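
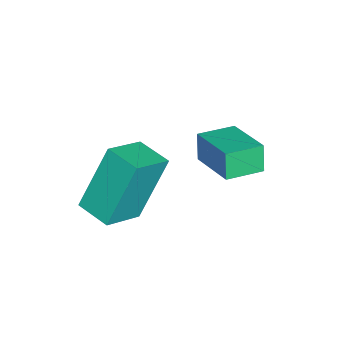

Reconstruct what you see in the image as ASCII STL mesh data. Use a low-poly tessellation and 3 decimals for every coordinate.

solid 
facet normal -0.809 0.415 -0.417
outer loop
vertex -2.906 -2.618 3.18
vertex -2.381 -1.717 3.059
vertex -2.255 -3.251 1.286
endloop
endfacet
facet normal -0.500 -0.858 0.115
outer loop
vertex -1.179 -3.803 1.841
vertex -2.906 -2.618 3.18
vertex -2.255 -3.251 1.286
endloop
endfacet
facet normal -0.808 0.416 -0.417
outer loop
vertex -2.255 -3.251 1.286
vertex -2.381 -1.717 3.059
vertex -1.73 -2.35 1.166
endloop
endfacet
facet normal 0.311 -0.301 -0.902
outer loop
vertex -1.73 -2.35 1.166
vertex -1.179 -3.803 1.841
vertex -2.255 -3.251 1.286
endloop
endfacet
facet normal -0.310 0.302 0.902
outer loop
vertex -2.906 -2.618 3.18
vertex -1.305 -2.269 3.614
vertex -2.381 -1.717 3.059
endloop
endfacet
facet normal -0.500 -0.858 0.115
outer loop
vertex -1.83 -3.17 3.734
vertex -2.906 -2.618 3.18
vertex -1.179 -3.803 1.841
endloop
endfacet
facet normal -0.310 0.301 0.902
outer loop
vertex -1.83 -3.17 3.734
vertex -1.305 -2.269 3.614
vertex -2.906 -2.618 3.18
endloop
endfacet
facet normal 0.500 0.858 -0.115
outer loop
vertex -2.381 -1.717 3.059
vertex -1.305 -2.269 3.614
vertex -1.73 -2.35 1.166
endloop
endfacet
facet normal 0.310 -0.302 -0.902
outer loop
vertex -0.654 -2.902 1.72
vertex -1.179 -3.803 1.841
vertex -1.73 -2.35 1.166
endloop
endfacet
facet normal 0.500 0.859 -0.115
outer loop
vertex -1.73 -2.35 1.166
vertex -1.305 -2.269 3.614
vertex -0.654 -2.902 1.72
endloop
endfacet
facet normal 0.809 -0.415 0.417
outer loop
vertex -0.654 -2.902 1.72
vertex -1.83 -3.17 3.734
vertex -1.179 -3.803 1.841
endloop
endfacet
facet normal 0.808 -0.416 0.417
outer loop
vertex -1.305 -2.269 3.614
vertex -1.83 -3.17 3.734
vertex -0.654 -2.902 1.72
endloop
endfacet
facet normal -0.714 -0.651 -0.257
outer loop
vertex -4.178 -1.404 2.627
vertex -4.911 -0.552 2.506
vertex -3.944 -1.323 1.773
endloop
endfacet
facet normal 0.648 -0.754 0.106
outer loop
vertex -2.829 -0.308 2.174
vertex -4.178 -1.404 2.627
vertex -3.944 -1.323 1.773
endloop
endfacet
facet normal -0.714 -0.651 -0.257
outer loop
vertex -3.944 -1.323 1.773
vertex -4.911 -0.552 2.506
vertex -4.676 -0.472 1.652
endloop
endfacet
facet normal 0.263 0.090 -0.960
outer loop
vertex -4.676 -0.472 1.652
vertex -2.829 -0.308 2.174
vertex -3.944 -1.323 1.773
endloop
endfacet
facet normal -0.263 -0.090 0.960
outer loop
vertex -4.178 -1.404 2.627
vertex -3.796 0.463 2.907
vertex -4.911 -0.552 2.506
endloop
endfacet
facet normal 0.648 -0.754 0.108
outer loop
vertex -3.064 -0.388 3.028
vertex -4.178 -1.404 2.627
vertex -2.829 -0.308 2.174
endloop
endfacet
facet normal -0.264 -0.090 0.960
outer loop
vertex -3.064 -0.388 3.028
vertex -3.796 0.463 2.907
vertex -4.178 -1.404 2.627
endloop
endfacet
facet normal -0.648 0.754 -0.108
outer loop
vertex -4.911 -0.552 2.506
vertex -3.796 0.463 2.907
vertex -4.676 -0.472 1.652
endloop
endfacet
facet normal 0.263 0.090 -0.960
outer loop
vertex -3.562 0.544 2.053
vertex -2.829 -0.308 2.174
vertex -4.676 -0.472 1.652
endloop
endfacet
facet normal -0.649 0.753 -0.106
outer loop
vertex -4.676 -0.472 1.652
vertex -3.796 0.463 2.907
vertex -3.562 0.544 2.053
endloop
endfacet
facet normal 0.714 0.651 0.257
outer loop
vertex -3.562 0.544 2.053
vertex -3.064 -0.388 3.028
vertex -2.829 -0.308 2.174
endloop
endfacet
facet normal 0.714 0.651 0.257
outer loop
vertex -3.796 0.463 2.907
vertex -3.064 -0.388 3.028
vertex -3.562 0.544 2.053
endloop
endfacet

endsolid


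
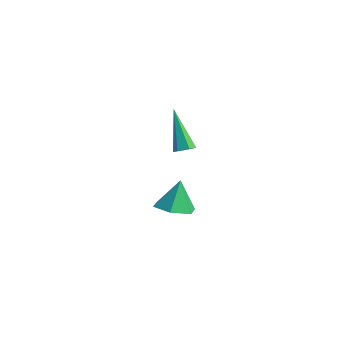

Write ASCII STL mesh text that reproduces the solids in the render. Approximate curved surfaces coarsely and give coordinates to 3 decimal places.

solid 
facet normal 0.564 -0.359 -0.744
outer loop
vertex 4.141 2.767 1.172
vertex 3.777 2.446 1.051
vertex 3.79 2.9 0.842
endloop
endfacet
facet normal 0.314 0.948 0.048
outer loop
vertex 4.141 2.767 1.172
vertex 3.79 2.9 0.842
vertex 2.563 3.214 2.649
endloop
endfacet
facet normal 0.566 -0.358 -0.742
outer loop
vertex 3.79 2.9 0.842
vertex 3.777 2.446 1.051
vertex 3.427 2.579 0.72
endloop
endfacet
facet normal -0.494 0.735 -0.464
outer loop
vertex 3.79 2.9 0.842
vertex 3.427 2.579 0.72
vertex 2.563 3.214 2.649
endloop
endfacet
facet normal 0.566 -0.358 -0.742
outer loop
vertex 3.427 2.579 0.72
vertex 3.777 2.446 1.051
vertex 3.414 2.125 0.929
endloop
endfacet
facet normal -0.920 -0.142 -0.365
outer loop
vertex 3.427 2.579 0.72
vertex 3.414 2.125 0.929
vertex 2.563 3.214 2.649
endloop
endfacet
facet normal 0.565 -0.356 -0.744
outer loop
vertex 3.414 2.125 0.929
vertex 3.777 2.446 1.051
vertex 3.765 1.992 1.259
endloop
endfacet
facet normal -0.537 -0.807 0.246
outer loop
vertex 3.414 2.125 0.929
vertex 3.765 1.992 1.259
vertex 2.563 3.214 2.649
endloop
endfacet
facet normal 0.565 -0.356 -0.744
outer loop
vertex 3.765 1.992 1.259
vertex 3.777 2.446 1.051
vertex 4.128 2.313 1.381
endloop
endfacet
facet normal 0.271 -0.594 0.757
outer loop
vertex 3.765 1.992 1.259
vertex 4.128 2.313 1.381
vertex 2.563 3.214 2.649
endloop
endfacet
facet normal 0.564 -0.359 -0.744
outer loop
vertex 4.128 2.313 1.381
vertex 3.777 2.446 1.051
vertex 4.141 2.767 1.172
endloop
endfacet
facet normal 0.697 0.283 0.659
outer loop
vertex 4.128 2.313 1.381
vertex 4.141 2.767 1.172
vertex 2.563 3.214 2.649
endloop
endfacet
facet normal 0.113 -0.436 -0.893
outer loop
vertex 3.478 3.299 -4.039
vertex 2.488 3.324 -4.177
vertex 3.054 4.091 -4.48
endloop
endfacet
facet normal 0.727 0.587 0.355
outer loop
vertex 3.478 3.299 -4.039
vertex 3.054 4.091 -4.48
vertex 2.312 3.996 -2.803
endloop
endfacet
facet normal 0.113 -0.436 -0.893
outer loop
vertex 3.054 4.091 -4.48
vertex 2.488 3.324 -4.177
vertex 2.064 4.116 -4.618
endloop
endfacet
facet normal 0.016 0.998 0.064
outer loop
vertex 3.054 4.091 -4.48
vertex 2.064 4.116 -4.618
vertex 2.312 3.996 -2.803
endloop
endfacet
facet normal 0.114 -0.436 -0.893
outer loop
vertex 2.064 4.116 -4.618
vertex 2.488 3.324 -4.177
vertex 1.498 3.349 -4.316
endloop
endfacet
facet normal -0.768 0.624 0.146
outer loop
vertex 2.064 4.116 -4.618
vertex 1.498 3.349 -4.316
vertex 2.312 3.996 -2.803
endloop
endfacet
facet normal 0.114 -0.436 -0.892
outer loop
vertex 1.498 3.349 -4.316
vertex 2.488 3.324 -4.177
vertex 1.921 2.558 -3.875
endloop
endfacet
facet normal -0.839 -0.159 0.520
outer loop
vertex 1.498 3.349 -4.316
vertex 1.921 2.558 -3.875
vertex 2.312 3.996 -2.803
endloop
endfacet
facet normal 0.113 -0.436 -0.893
outer loop
vertex 1.921 2.558 -3.875
vertex 2.488 3.324 -4.177
vertex 2.911 2.533 -3.737
endloop
endfacet
facet normal -0.128 -0.570 0.811
outer loop
vertex 1.921 2.558 -3.875
vertex 2.911 2.533 -3.737
vertex 2.312 3.996 -2.803
endloop
endfacet
facet normal 0.113 -0.436 -0.893
outer loop
vertex 2.911 2.533 -3.737
vertex 2.488 3.324 -4.177
vertex 3.478 3.299 -4.039
endloop
endfacet
facet normal 0.655 -0.197 0.729
outer loop
vertex 2.911 2.533 -3.737
vertex 3.478 3.299 -4.039
vertex 2.312 3.996 -2.803
endloop
endfacet

endsolid


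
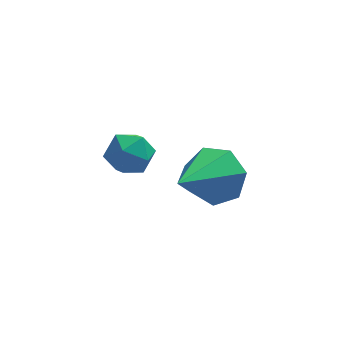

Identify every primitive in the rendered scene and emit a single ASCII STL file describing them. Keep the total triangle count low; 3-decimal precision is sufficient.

solid 
facet normal 0.553 0.665 -0.501
outer loop
vertex 1.042 1.886 -2.987
vertex 0.597 1.635 -3.811
vertex 0.347 2.323 -3.174
endloop
endfacet
facet normal -0.107 0.242 0.964
outer loop
vertex 1.042 1.886 -2.987
vertex 0.347 2.323 -3.174
vertex -0.577 0.225 -2.749
endloop
endfacet
facet normal 0.553 0.665 -0.501
outer loop
vertex 0.347 2.323 -3.174
vertex 0.597 1.635 -3.811
vertex -0.16 2.242 -3.841
endloop
endfacet
facet normal -0.743 0.431 0.512
outer loop
vertex 0.347 2.323 -3.174
vertex -0.16 2.242 -3.841
vertex -0.577 0.225 -2.749
endloop
endfacet
facet normal 0.553 0.665 -0.501
outer loop
vertex -0.16 2.242 -3.841
vertex 0.597 1.635 -3.811
vertex -0.097 1.704 -4.486
endloop
endfacet
facet normal -0.978 0.104 -0.182
outer loop
vertex -0.16 2.242 -3.841
vertex -0.097 1.704 -4.486
vertex -0.577 0.225 -2.749
endloop
endfacet
facet normal 0.554 0.665 -0.501
outer loop
vertex -0.097 1.704 -4.486
vertex 0.597 1.635 -3.811
vertex 0.488 1.114 -4.622
endloop
endfacet
facet normal -0.635 -0.493 -0.595
outer loop
vertex -0.097 1.704 -4.486
vertex 0.488 1.114 -4.622
vertex -0.577 0.225 -2.749
endloop
endfacet
facet normal 0.553 0.665 -0.502
outer loop
vertex 0.488 1.114 -4.622
vertex 0.597 1.635 -3.811
vertex 1.155 0.917 -4.148
endloop
endfacet
facet normal 0.027 -0.909 -0.416
outer loop
vertex 0.488 1.114 -4.622
vertex 1.155 0.917 -4.148
vertex -0.577 0.225 -2.749
endloop
endfacet
facet normal 0.554 0.665 -0.501
outer loop
vertex 1.155 0.917 -4.148
vertex 0.597 1.635 -3.811
vertex 1.401 1.26 -3.42
endloop
endfacet
facet normal 0.510 -0.832 0.220
outer loop
vertex 1.155 0.917 -4.148
vertex 1.401 1.26 -3.42
vertex -0.577 0.225 -2.749
endloop
endfacet
facet normal 0.554 0.665 -0.502
outer loop
vertex 1.401 1.26 -3.42
vertex 0.597 1.635 -3.811
vertex 1.042 1.886 -2.987
endloop
endfacet
facet normal 0.450 -0.319 0.834
outer loop
vertex 1.401 1.26 -3.42
vertex 1.042 1.886 -2.987
vertex -0.577 0.225 -2.749
endloop
endfacet
facet normal 0.152 0.579 0.801
outer loop
vertex -1.64 0.216 -0.63
vertex -2.183 -0.119 -0.285
vertex -1.506 -0.374 -0.229
endloop
endfacet
facet normal 0.760 0.474 0.444
outer loop
vertex -1.64 0.216 -0.63
vertex -1.506 -0.374 -0.229
vertex -1.182 -0.292 -0.872
endloop
endfacet
facet normal 0.668 0.709 -0.225
outer loop
vertex -1.64 0.216 -0.63
vertex -1.182 -0.292 -0.872
vertex -1.659 0.013 -1.326
endloop
endfacet
facet normal 0.002 0.960 -0.280
outer loop
vertex -1.64 0.216 -0.63
vertex -1.659 0.013 -1.326
vertex -2.277 0.12 -0.963
endloop
endfacet
facet normal -0.318 0.880 0.354
outer loop
vertex -1.64 0.216 -0.63
vertex -2.277 0.12 -0.963
vertex -2.183 -0.119 -0.285
endloop
endfacet
facet normal 0.881 -0.230 0.414
outer loop
vertex -1.182 -0.292 -0.872
vertex -1.506 -0.374 -0.229
vertex -1.443 -0.94 -0.677
endloop
endfacet
facet normal -0.104 -0.058 0.993
outer loop
vertex -1.506 -0.374 -0.229
vertex -2.183 -0.119 -0.285
vertex -2.061 -0.833 -0.314
endloop
endfacet
facet normal -0.862 0.429 0.271
outer loop
vertex -2.183 -0.119 -0.285
vertex -2.277 0.12 -0.963
vertex -2.538 -0.528 -0.768
endloop
endfacet
facet normal -0.346 0.558 -0.754
outer loop
vertex -2.277 0.12 -0.963
vertex -1.659 0.013 -1.326
vertex -2.214 -0.446 -1.411
endloop
endfacet
facet normal 0.731 0.152 -0.666
outer loop
vertex -1.659 0.013 -1.326
vertex -1.182 -0.292 -0.872
vertex -1.537 -0.701 -1.355
endloop
endfacet
facet normal -0.002 -0.960 0.280
outer loop
vertex -2.08 -1.036 -1.01
vertex -1.443 -0.94 -0.677
vertex -2.061 -0.833 -0.314
endloop
endfacet
facet normal -0.668 -0.709 0.225
outer loop
vertex -2.08 -1.036 -1.01
vertex -2.061 -0.833 -0.314
vertex -2.538 -0.528 -0.768
endloop
endfacet
facet normal -0.760 -0.474 -0.444
outer loop
vertex -2.08 -1.036 -1.01
vertex -2.538 -0.528 -0.768
vertex -2.214 -0.446 -1.411
endloop
endfacet
facet normal -0.152 -0.579 -0.801
outer loop
vertex -2.08 -1.036 -1.01
vertex -2.214 -0.446 -1.411
vertex -1.537 -0.701 -1.355
endloop
endfacet
facet normal 0.318 -0.880 -0.354
outer loop
vertex -2.08 -1.036 -1.01
vertex -1.537 -0.701 -1.355
vertex -1.443 -0.94 -0.677
endloop
endfacet
facet normal 0.346 -0.558 0.754
outer loop
vertex -2.061 -0.833 -0.314
vertex -1.443 -0.94 -0.677
vertex -1.506 -0.374 -0.229
endloop
endfacet
facet normal -0.731 -0.152 0.666
outer loop
vertex -2.538 -0.528 -0.768
vertex -2.061 -0.833 -0.314
vertex -2.183 -0.119 -0.285
endloop
endfacet
facet normal -0.881 0.230 -0.414
outer loop
vertex -2.214 -0.446 -1.411
vertex -2.538 -0.528 -0.768
vertex -2.277 0.12 -0.963
endloop
endfacet
facet normal 0.104 0.058 -0.993
outer loop
vertex -1.537 -0.701 -1.355
vertex -2.214 -0.446 -1.411
vertex -1.659 0.013 -1.326
endloop
endfacet
facet normal 0.862 -0.429 -0.271
outer loop
vertex -1.443 -0.94 -0.677
vertex -1.537 -0.701 -1.355
vertex -1.182 -0.292 -0.872
endloop
endfacet

endsolid


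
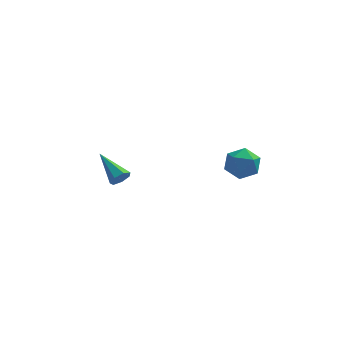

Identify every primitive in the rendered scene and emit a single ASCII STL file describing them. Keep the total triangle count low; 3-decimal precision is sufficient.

solid 
facet normal 0.580 -0.671 -0.462
outer loop
vertex -1.694 3.094 -2.286
vertex -2.152 2.926 -2.617
vertex -1.754 3.346 -2.727
endloop
endfacet
facet normal 0.619 0.715 0.324
outer loop
vertex -1.694 3.094 -2.286
vertex -1.754 3.346 -2.727
vertex -3.248 4.194 -1.743
endloop
endfacet
facet normal 0.580 -0.671 -0.462
outer loop
vertex -1.754 3.346 -2.727
vertex -2.152 2.926 -2.617
vertex -2.114 3.282 -3.086
endloop
endfacet
facet normal 0.240 0.885 -0.398
outer loop
vertex -1.754 3.346 -2.727
vertex -2.114 3.282 -3.086
vertex -3.248 4.194 -1.743
endloop
endfacet
facet normal 0.579 -0.671 -0.463
outer loop
vertex -2.114 3.282 -3.086
vertex -2.152 2.926 -2.617
vertex -2.503 2.949 -3.09
endloop
endfacet
facet normal -0.441 0.524 -0.728
outer loop
vertex -2.114 3.282 -3.086
vertex -2.503 2.949 -3.09
vertex -3.248 4.194 -1.743
endloop
endfacet
facet normal 0.579 -0.671 -0.463
outer loop
vertex -2.503 2.949 -3.09
vertex -2.152 2.926 -2.617
vertex -2.628 2.599 -2.739
endloop
endfacet
facet normal -0.905 -0.093 -0.415
outer loop
vertex -2.503 2.949 -3.09
vertex -2.628 2.599 -2.739
vertex -3.248 4.194 -1.743
endloop
endfacet
facet normal 0.580 -0.672 -0.461
outer loop
vertex -2.628 2.599 -2.739
vertex -2.152 2.926 -2.617
vertex -2.395 2.495 -2.295
endloop
endfacet
facet normal -0.807 -0.505 0.306
outer loop
vertex -2.628 2.599 -2.739
vertex -2.395 2.495 -2.295
vertex -3.248 4.194 -1.743
endloop
endfacet
facet normal 0.579 -0.672 -0.462
outer loop
vertex -2.395 2.495 -2.295
vertex -2.152 2.926 -2.617
vertex -1.979 2.715 -2.093
endloop
endfacet
facet normal -0.221 -0.400 0.890
outer loop
vertex -2.395 2.495 -2.295
vertex -1.979 2.715 -2.093
vertex -3.248 4.194 -1.743
endloop
endfacet
facet normal 0.580 -0.671 -0.462
outer loop
vertex -1.979 2.715 -2.093
vertex -2.152 2.926 -2.617
vertex -1.694 3.094 -2.286
endloop
endfacet
facet normal 0.416 0.144 0.898
outer loop
vertex -1.979 2.715 -2.093
vertex -1.694 3.094 -2.286
vertex -3.248 4.194 -1.743
endloop
endfacet
facet normal -0.244 0.788 0.565
outer loop
vertex 3.725 -0.844 1.834
vertex 2.98 -1.285 2.127
vertex 3.769 -1.367 2.582
endloop
endfacet
facet normal 0.463 0.739 0.489
outer loop
vertex 3.725 -0.844 1.834
vertex 3.769 -1.367 2.582
vertex 4.448 -1.387 1.969
endloop
endfacet
facet normal 0.612 0.763 -0.209
outer loop
vertex 3.725 -0.844 1.834
vertex 4.448 -1.387 1.969
vertex 4.078 -1.318 1.136
endloop
endfacet
facet normal -0.003 0.827 -0.563
outer loop
vertex 3.725 -0.844 1.834
vertex 4.078 -1.318 1.136
vertex 3.171 -1.255 1.233
endloop
endfacet
facet normal -0.532 0.842 -0.085
outer loop
vertex 3.725 -0.844 1.834
vertex 3.171 -1.255 1.233
vertex 2.98 -1.285 2.127
endloop
endfacet
facet normal 0.668 0.101 0.737
outer loop
vertex 4.448 -1.387 1.969
vertex 3.769 -1.367 2.582
vertex 4.149 -2.165 2.347
endloop
endfacet
facet normal -0.477 0.181 0.860
outer loop
vertex 3.769 -1.367 2.582
vertex 2.98 -1.285 2.127
vertex 3.242 -2.102 2.444
endloop
endfacet
facet normal -0.944 0.269 -0.193
outer loop
vertex 2.98 -1.285 2.127
vertex 3.171 -1.255 1.233
vertex 2.872 -2.033 1.611
endloop
endfacet
facet normal -0.086 0.243 -0.966
outer loop
vertex 3.171 -1.255 1.233
vertex 4.078 -1.318 1.136
vertex 3.551 -2.053 0.998
endloop
endfacet
facet normal 0.909 0.139 -0.392
outer loop
vertex 4.078 -1.318 1.136
vertex 4.448 -1.387 1.969
vertex 4.34 -2.135 1.453
endloop
endfacet
facet normal 0.003 -0.827 0.563
outer loop
vertex 3.595 -2.576 1.746
vertex 4.149 -2.165 2.347
vertex 3.242 -2.102 2.444
endloop
endfacet
facet normal -0.612 -0.763 0.209
outer loop
vertex 3.595 -2.576 1.746
vertex 3.242 -2.102 2.444
vertex 2.872 -2.033 1.611
endloop
endfacet
facet normal -0.463 -0.739 -0.489
outer loop
vertex 3.595 -2.576 1.746
vertex 2.872 -2.033 1.611
vertex 3.551 -2.053 0.998
endloop
endfacet
facet normal 0.244 -0.788 -0.565
outer loop
vertex 3.595 -2.576 1.746
vertex 3.551 -2.053 0.998
vertex 4.34 -2.135 1.453
endloop
endfacet
facet normal 0.532 -0.842 0.085
outer loop
vertex 3.595 -2.576 1.746
vertex 4.34 -2.135 1.453
vertex 4.149 -2.165 2.347
endloop
endfacet
facet normal 0.086 -0.243 0.966
outer loop
vertex 3.242 -2.102 2.444
vertex 4.149 -2.165 2.347
vertex 3.769 -1.367 2.582
endloop
endfacet
facet normal -0.909 -0.139 0.392
outer loop
vertex 2.872 -2.033 1.611
vertex 3.242 -2.102 2.444
vertex 2.98 -1.285 2.127
endloop
endfacet
facet normal -0.668 -0.101 -0.737
outer loop
vertex 3.551 -2.053 0.998
vertex 2.872 -2.033 1.611
vertex 3.171 -1.255 1.233
endloop
endfacet
facet normal 0.477 -0.181 -0.860
outer loop
vertex 4.34 -2.135 1.453
vertex 3.551 -2.053 0.998
vertex 4.078 -1.318 1.136
endloop
endfacet
facet normal 0.944 -0.269 0.193
outer loop
vertex 4.149 -2.165 2.347
vertex 4.34 -2.135 1.453
vertex 4.448 -1.387 1.969
endloop
endfacet

endsolid


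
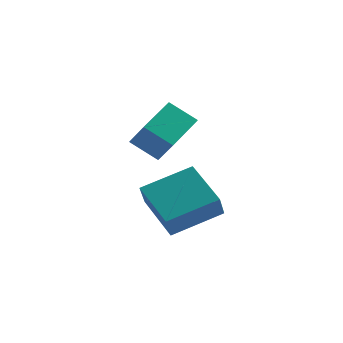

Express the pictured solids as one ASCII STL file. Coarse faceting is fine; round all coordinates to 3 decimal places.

solid 
facet normal -0.731 0.407 0.548
outer loop
vertex 2.584 0.383 0.622
vertex 3.6 1.622 1.056
vertex 2.203 1.046 -0.379
endloop
endfacet
facet normal -0.612 -0.747 -0.262
outer loop
vertex 3.08 0.558 -1.036
vertex 2.584 0.383 0.622
vertex 2.203 1.046 -0.379
endloop
endfacet
facet normal -0.731 0.407 0.548
outer loop
vertex 2.203 1.046 -0.379
vertex 3.6 1.622 1.056
vertex 3.219 2.285 0.055
endloop
endfacet
facet normal -0.302 0.526 -0.795
outer loop
vertex 3.219 2.285 0.055
vertex 3.08 0.558 -1.036
vertex 2.203 1.046 -0.379
endloop
endfacet
facet normal 0.302 -0.526 0.795
outer loop
vertex 2.584 0.383 0.622
vertex 4.477 1.134 0.399
vertex 3.6 1.622 1.056
endloop
endfacet
facet normal -0.612 -0.747 -0.262
outer loop
vertex 3.461 -0.105 -0.035
vertex 2.584 0.383 0.622
vertex 3.08 0.558 -1.036
endloop
endfacet
facet normal 0.302 -0.526 0.795
outer loop
vertex 3.461 -0.105 -0.035
vertex 4.477 1.134 0.399
vertex 2.584 0.383 0.622
endloop
endfacet
facet normal 0.612 0.747 0.262
outer loop
vertex 3.6 1.622 1.056
vertex 4.477 1.134 0.399
vertex 3.219 2.285 0.055
endloop
endfacet
facet normal -0.302 0.526 -0.795
outer loop
vertex 4.096 1.797 -0.602
vertex 3.08 0.558 -1.036
vertex 3.219 2.285 0.055
endloop
endfacet
facet normal 0.612 0.747 0.262
outer loop
vertex 3.219 2.285 0.055
vertex 4.477 1.134 0.399
vertex 4.096 1.797 -0.602
endloop
endfacet
facet normal 0.731 -0.407 -0.548
outer loop
vertex 4.096 1.797 -0.602
vertex 3.461 -0.105 -0.035
vertex 3.08 0.558 -1.036
endloop
endfacet
facet normal 0.731 -0.407 -0.548
outer loop
vertex 4.477 1.134 0.399
vertex 3.461 -0.105 -0.035
vertex 4.096 1.797 -0.602
endloop
endfacet
facet normal -0.924 -0.208 -0.322
outer loop
vertex 3.206 -0.234 -3.521
vertex 2.587 1.493 -2.86
vertex 3.436 0.21 -4.467
endloop
endfacet
facet normal 0.317 -0.886 -0.339
outer loop
vertex 5.293 0.627 -3.82
vertex 3.206 -0.234 -3.521
vertex 3.436 0.21 -4.467
endloop
endfacet
facet normal -0.924 -0.207 -0.323
outer loop
vertex 3.436 0.21 -4.467
vertex 2.587 1.493 -2.86
vertex 2.818 1.937 -3.806
endloop
endfacet
facet normal 0.215 0.415 -0.884
outer loop
vertex 2.818 1.937 -3.806
vertex 5.293 0.627 -3.82
vertex 3.436 0.21 -4.467
endloop
endfacet
facet normal -0.215 -0.415 0.884
outer loop
vertex 3.206 -0.234 -3.521
vertex 4.444 1.91 -2.213
vertex 2.587 1.493 -2.86
endloop
endfacet
facet normal 0.317 -0.886 -0.338
outer loop
vertex 5.062 0.183 -2.874
vertex 3.206 -0.234 -3.521
vertex 5.293 0.627 -3.82
endloop
endfacet
facet normal -0.215 -0.415 0.884
outer loop
vertex 5.062 0.183 -2.874
vertex 4.444 1.91 -2.213
vertex 3.206 -0.234 -3.521
endloop
endfacet
facet normal -0.317 0.886 0.338
outer loop
vertex 2.587 1.493 -2.86
vertex 4.444 1.91 -2.213
vertex 2.818 1.937 -3.806
endloop
endfacet
facet normal 0.215 0.415 -0.884
outer loop
vertex 4.674 2.354 -3.159
vertex 5.293 0.627 -3.82
vertex 2.818 1.937 -3.806
endloop
endfacet
facet normal -0.317 0.886 0.339
outer loop
vertex 2.818 1.937 -3.806
vertex 4.444 1.91 -2.213
vertex 4.674 2.354 -3.159
endloop
endfacet
facet normal 0.923 0.207 0.323
outer loop
vertex 4.674 2.354 -3.159
vertex 5.062 0.183 -2.874
vertex 5.293 0.627 -3.82
endloop
endfacet
facet normal 0.924 0.207 0.322
outer loop
vertex 4.444 1.91 -2.213
vertex 5.062 0.183 -2.874
vertex 4.674 2.354 -3.159
endloop
endfacet

endsolid


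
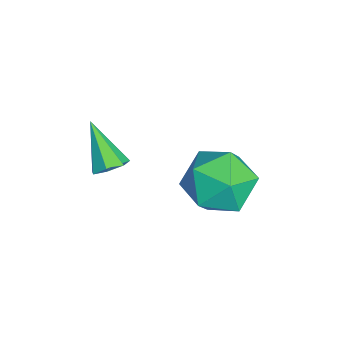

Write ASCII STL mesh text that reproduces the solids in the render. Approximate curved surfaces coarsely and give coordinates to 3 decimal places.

solid 
facet normal 0.262 0.621 0.738
outer loop
vertex 2.356 0.404 -3.131
vertex 1.925 -0.346 -2.347
vertex 3.042 -0.425 -2.677
endloop
endfacet
facet normal 0.706 0.684 0.184
outer loop
vertex 2.356 0.404 -3.131
vertex 3.042 -0.425 -2.677
vertex 3.1 -0.179 -3.816
endloop
endfacet
facet normal 0.319 0.864 -0.389
outer loop
vertex 2.356 0.404 -3.131
vertex 3.1 -0.179 -3.816
vertex 2.019 0.052 -4.191
endloop
endfacet
facet normal -0.364 0.912 -0.187
outer loop
vertex 2.356 0.404 -3.131
vertex 2.019 0.052 -4.191
vertex 1.293 -0.051 -3.283
endloop
endfacet
facet normal -0.399 0.762 0.510
outer loop
vertex 2.356 0.404 -3.131
vertex 1.293 -0.051 -3.283
vertex 1.925 -0.346 -2.347
endloop
endfacet
facet normal 0.997 0.044 0.060
outer loop
vertex 3.1 -0.179 -3.816
vertex 3.042 -0.425 -2.677
vertex 3.127 -1.289 -3.457
endloop
endfacet
facet normal 0.279 -0.058 0.959
outer loop
vertex 3.042 -0.425 -2.677
vertex 1.925 -0.346 -2.347
vertex 2.401 -1.392 -2.549
endloop
endfacet
facet normal -0.791 0.171 0.588
outer loop
vertex 1.925 -0.346 -2.347
vertex 1.293 -0.051 -3.283
vertex 1.32 -1.161 -2.924
endloop
endfacet
facet normal -0.733 0.415 -0.539
outer loop
vertex 1.293 -0.051 -3.283
vertex 2.019 0.052 -4.191
vertex 1.378 -0.915 -4.063
endloop
endfacet
facet normal 0.372 0.336 -0.865
outer loop
vertex 2.019 0.052 -4.191
vertex 3.1 -0.179 -3.816
vertex 2.495 -0.994 -4.393
endloop
endfacet
facet normal 0.364 -0.912 0.187
outer loop
vertex 2.064 -1.744 -3.609
vertex 3.127 -1.289 -3.457
vertex 2.401 -1.392 -2.549
endloop
endfacet
facet normal -0.319 -0.864 0.389
outer loop
vertex 2.064 -1.744 -3.609
vertex 2.401 -1.392 -2.549
vertex 1.32 -1.161 -2.924
endloop
endfacet
facet normal -0.706 -0.684 -0.184
outer loop
vertex 2.064 -1.744 -3.609
vertex 1.32 -1.161 -2.924
vertex 1.378 -0.915 -4.063
endloop
endfacet
facet normal -0.262 -0.621 -0.738
outer loop
vertex 2.064 -1.744 -3.609
vertex 1.378 -0.915 -4.063
vertex 2.495 -0.994 -4.393
endloop
endfacet
facet normal 0.399 -0.762 -0.510
outer loop
vertex 2.064 -1.744 -3.609
vertex 2.495 -0.994 -4.393
vertex 3.127 -1.289 -3.457
endloop
endfacet
facet normal 0.733 -0.415 0.539
outer loop
vertex 2.401 -1.392 -2.549
vertex 3.127 -1.289 -3.457
vertex 3.042 -0.425 -2.677
endloop
endfacet
facet normal -0.372 -0.336 0.865
outer loop
vertex 1.32 -1.161 -2.924
vertex 2.401 -1.392 -2.549
vertex 1.925 -0.346 -2.347
endloop
endfacet
facet normal -0.997 -0.044 -0.060
outer loop
vertex 1.378 -0.915 -4.063
vertex 1.32 -1.161 -2.924
vertex 1.293 -0.051 -3.283
endloop
endfacet
facet normal -0.279 0.058 -0.959
outer loop
vertex 2.495 -0.994 -4.393
vertex 1.378 -0.915 -4.063
vertex 2.019 0.052 -4.191
endloop
endfacet
facet normal 0.791 -0.171 -0.588
outer loop
vertex 3.127 -1.289 -3.457
vertex 2.495 -0.994 -4.393
vertex 3.1 -0.179 -3.816
endloop
endfacet
facet normal 0.581 0.321 -0.748
outer loop
vertex 3.471 -3.691 -1.323
vertex 3.024 -3.605 -1.633
vertex 3.275 -3.257 -1.289
endloop
endfacet
facet normal 0.490 0.154 0.858
outer loop
vertex 3.471 -3.691 -1.323
vertex 3.275 -3.257 -1.289
vertex 2.136 -4.095 -0.487
endloop
endfacet
facet normal 0.580 0.321 -0.748
outer loop
vertex 3.275 -3.257 -1.289
vertex 3.024 -3.605 -1.633
vertex 2.891 -3.085 -1.513
endloop
endfacet
facet normal -0.065 0.735 0.675
outer loop
vertex 3.275 -3.257 -1.289
vertex 2.891 -3.085 -1.513
vertex 2.136 -4.095 -0.487
endloop
endfacet
facet normal 0.580 0.321 -0.749
outer loop
vertex 2.891 -3.085 -1.513
vertex 3.024 -3.605 -1.633
vertex 2.607 -3.304 -1.827
endloop
endfacet
facet normal -0.707 0.689 0.158
outer loop
vertex 2.891 -3.085 -1.513
vertex 2.607 -3.304 -1.827
vertex 2.136 -4.095 -0.487
endloop
endfacet
facet normal 0.580 0.321 -0.749
outer loop
vertex 2.607 -3.304 -1.827
vertex 3.024 -3.605 -1.633
vertex 2.637 -3.75 -1.995
endloop
endfacet
facet normal -0.951 0.051 -0.304
outer loop
vertex 2.607 -3.304 -1.827
vertex 2.637 -3.75 -1.995
vertex 2.136 -4.095 -0.487
endloop
endfacet
facet normal 0.580 0.320 -0.749
outer loop
vertex 2.637 -3.75 -1.995
vertex 3.024 -3.605 -1.633
vertex 2.958 -4.086 -1.89
endloop
endfacet
facet normal -0.614 -0.700 -0.364
outer loop
vertex 2.637 -3.75 -1.995
vertex 2.958 -4.086 -1.89
vertex 2.136 -4.095 -0.487
endloop
endfacet
facet normal 0.581 0.320 -0.748
outer loop
vertex 2.958 -4.086 -1.89
vertex 3.024 -3.605 -1.633
vertex 3.329 -4.06 -1.591
endloop
endfacet
facet normal 0.051 -0.998 0.023
outer loop
vertex 2.958 -4.086 -1.89
vertex 3.329 -4.06 -1.591
vertex 2.136 -4.095 -0.487
endloop
endfacet
facet normal 0.581 0.320 -0.749
outer loop
vertex 3.329 -4.06 -1.591
vertex 3.024 -3.605 -1.633
vertex 3.471 -3.691 -1.323
endloop
endfacet
facet normal 0.542 -0.620 0.567
outer loop
vertex 3.329 -4.06 -1.591
vertex 3.471 -3.691 -1.323
vertex 2.136 -4.095 -0.487
endloop
endfacet

endsolid


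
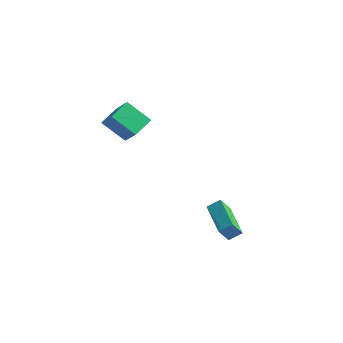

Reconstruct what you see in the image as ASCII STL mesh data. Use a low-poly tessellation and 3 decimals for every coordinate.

solid 
facet normal -0.576 -0.628 -0.523
outer loop
vertex 2.35 0.113 -3.606
vertex 0.731 1.327 -3.279
vertex 2.577 0.658 -4.51
endloop
endfacet
facet normal 0.790 -0.592 -0.159
outer loop
vertex 3.049 1.173 -4.081
vertex 2.35 0.113 -3.606
vertex 2.577 0.658 -4.51
endloop
endfacet
facet normal -0.577 -0.627 -0.524
outer loop
vertex 2.577 0.658 -4.51
vertex 0.731 1.327 -3.279
vertex 0.958 1.873 -4.183
endloop
endfacet
facet normal 0.210 0.505 -0.837
outer loop
vertex 0.958 1.873 -4.183
vertex 3.049 1.173 -4.081
vertex 2.577 0.658 -4.51
endloop
endfacet
facet normal -0.210 -0.505 0.837
outer loop
vertex 2.35 0.113 -3.606
vertex 1.203 1.842 -2.85
vertex 0.731 1.327 -3.279
endloop
endfacet
facet normal 0.790 -0.592 -0.159
outer loop
vertex 2.822 0.627 -3.177
vertex 2.35 0.113 -3.606
vertex 3.049 1.173 -4.081
endloop
endfacet
facet normal -0.210 -0.505 0.837
outer loop
vertex 2.822 0.627 -3.177
vertex 1.203 1.842 -2.85
vertex 2.35 0.113 -3.606
endloop
endfacet
facet normal -0.790 0.592 0.159
outer loop
vertex 0.731 1.327 -3.279
vertex 1.203 1.842 -2.85
vertex 0.958 1.873 -4.183
endloop
endfacet
facet normal 0.210 0.506 -0.837
outer loop
vertex 1.43 2.387 -3.754
vertex 3.049 1.173 -4.081
vertex 0.958 1.873 -4.183
endloop
endfacet
facet normal -0.790 0.593 0.159
outer loop
vertex 0.958 1.873 -4.183
vertex 1.203 1.842 -2.85
vertex 1.43 2.387 -3.754
endloop
endfacet
facet normal 0.576 0.627 0.524
outer loop
vertex 1.43 2.387 -3.754
vertex 2.822 0.627 -3.177
vertex 3.049 1.173 -4.081
endloop
endfacet
facet normal 0.577 0.628 0.523
outer loop
vertex 1.203 1.842 -2.85
vertex 2.822 0.627 -3.177
vertex 1.43 2.387 -3.754
endloop
endfacet
facet normal -0.775 -0.190 0.602
outer loop
vertex -3.17 -1.266 3.351
vertex -3.11 -0.109 3.794
vertex -4.259 -0.737 2.116
endloop
endfacet
facet normal -0.049 -0.933 -0.357
outer loop
vertex -3.01 -0.431 1.146
vertex -3.17 -1.266 3.351
vertex -4.259 -0.737 2.116
endloop
endfacet
facet normal -0.776 -0.190 0.602
outer loop
vertex -4.259 -0.737 2.116
vertex -3.11 -0.109 3.794
vertex -4.199 0.42 2.558
endloop
endfacet
facet normal -0.630 0.306 -0.714
outer loop
vertex -4.199 0.42 2.558
vertex -3.01 -0.431 1.146
vertex -4.259 -0.737 2.116
endloop
endfacet
facet normal 0.630 -0.306 0.714
outer loop
vertex -3.17 -1.266 3.351
vertex -1.861 0.197 2.824
vertex -3.11 -0.109 3.794
endloop
endfacet
facet normal -0.048 -0.933 -0.357
outer loop
vertex -1.921 -0.96 2.382
vertex -3.17 -1.266 3.351
vertex -3.01 -0.431 1.146
endloop
endfacet
facet normal 0.629 -0.306 0.715
outer loop
vertex -1.921 -0.96 2.382
vertex -1.861 0.197 2.824
vertex -3.17 -1.266 3.351
endloop
endfacet
facet normal 0.048 0.933 0.357
outer loop
vertex -3.11 -0.109 3.794
vertex -1.861 0.197 2.824
vertex -4.199 0.42 2.558
endloop
endfacet
facet normal -0.629 0.306 -0.714
outer loop
vertex -2.95 0.726 1.589
vertex -3.01 -0.431 1.146
vertex -4.199 0.42 2.558
endloop
endfacet
facet normal 0.048 0.933 0.357
outer loop
vertex -4.199 0.42 2.558
vertex -1.861 0.197 2.824
vertex -2.95 0.726 1.589
endloop
endfacet
facet normal 0.776 0.190 -0.602
outer loop
vertex -2.95 0.726 1.589
vertex -1.921 -0.96 2.382
vertex -3.01 -0.431 1.146
endloop
endfacet
facet normal 0.775 0.190 -0.602
outer loop
vertex -1.861 0.197 2.824
vertex -1.921 -0.96 2.382
vertex -2.95 0.726 1.589
endloop
endfacet

endsolid


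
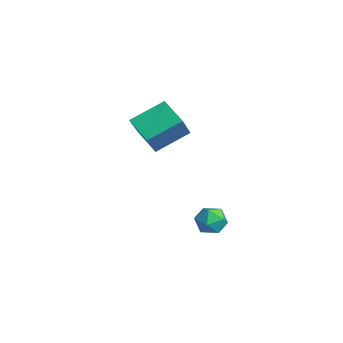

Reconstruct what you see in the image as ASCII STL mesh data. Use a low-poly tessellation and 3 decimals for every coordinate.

solid 
facet normal -0.723 0.561 0.403
outer loop
vertex 2.727 -1.4 -1.246
vertex 2.645 -1.931 -0.654
vertex 3.159 -1.323 -0.578
endloop
endfacet
facet normal -0.253 0.966 0.052
outer loop
vertex 2.727 -1.4 -1.246
vertex 3.159 -1.323 -0.578
vertex 3.498 -1.196 -1.291
endloop
endfacet
facet normal -0.233 0.744 -0.626
outer loop
vertex 2.727 -1.4 -1.246
vertex 3.498 -1.196 -1.291
vertex 3.194 -1.725 -1.807
endloop
endfacet
facet normal -0.692 0.202 -0.693
outer loop
vertex 2.727 -1.4 -1.246
vertex 3.194 -1.725 -1.807
vertex 2.667 -2.179 -1.413
endloop
endfacet
facet normal -0.994 0.089 -0.058
outer loop
vertex 2.727 -1.4 -1.246
vertex 2.667 -2.179 -1.413
vertex 2.645 -1.931 -0.654
endloop
endfacet
facet normal 0.393 0.855 0.339
outer loop
vertex 3.498 -1.196 -1.291
vertex 3.159 -1.323 -0.578
vertex 3.893 -1.601 -0.727
endloop
endfacet
facet normal -0.370 0.199 0.908
outer loop
vertex 3.159 -1.323 -0.578
vertex 2.645 -1.931 -0.654
vertex 3.366 -2.055 -0.333
endloop
endfacet
facet normal -0.809 -0.565 0.161
outer loop
vertex 2.645 -1.931 -0.654
vertex 2.667 -2.179 -1.413
vertex 3.062 -2.584 -0.849
endloop
endfacet
facet normal -0.320 -0.381 -0.867
outer loop
vertex 2.667 -2.179 -1.413
vertex 3.194 -1.725 -1.807
vertex 3.401 -2.457 -1.562
endloop
endfacet
facet normal 0.423 0.496 -0.758
outer loop
vertex 3.194 -1.725 -1.807
vertex 3.498 -1.196 -1.291
vertex 3.915 -1.849 -1.486
endloop
endfacet
facet normal 0.692 -0.202 0.693
outer loop
vertex 3.833 -2.38 -0.894
vertex 3.893 -1.601 -0.727
vertex 3.366 -2.055 -0.333
endloop
endfacet
facet normal 0.233 -0.744 0.626
outer loop
vertex 3.833 -2.38 -0.894
vertex 3.366 -2.055 -0.333
vertex 3.062 -2.584 -0.849
endloop
endfacet
facet normal 0.253 -0.966 -0.052
outer loop
vertex 3.833 -2.38 -0.894
vertex 3.062 -2.584 -0.849
vertex 3.401 -2.457 -1.562
endloop
endfacet
facet normal 0.723 -0.561 -0.403
outer loop
vertex 3.833 -2.38 -0.894
vertex 3.401 -2.457 -1.562
vertex 3.915 -1.849 -1.486
endloop
endfacet
facet normal 0.994 -0.089 0.058
outer loop
vertex 3.833 -2.38 -0.894
vertex 3.915 -1.849 -1.486
vertex 3.893 -1.601 -0.727
endloop
endfacet
facet normal 0.320 0.381 0.867
outer loop
vertex 3.366 -2.055 -0.333
vertex 3.893 -1.601 -0.727
vertex 3.159 -1.323 -0.578
endloop
endfacet
facet normal -0.423 -0.496 0.758
outer loop
vertex 3.062 -2.584 -0.849
vertex 3.366 -2.055 -0.333
vertex 2.645 -1.931 -0.654
endloop
endfacet
facet normal -0.393 -0.855 -0.339
outer loop
vertex 3.401 -2.457 -1.562
vertex 3.062 -2.584 -0.849
vertex 2.667 -2.179 -1.413
endloop
endfacet
facet normal 0.370 -0.199 -0.908
outer loop
vertex 3.915 -1.849 -1.486
vertex 3.401 -2.457 -1.562
vertex 3.194 -1.725 -1.807
endloop
endfacet
facet normal 0.809 0.565 -0.161
outer loop
vertex 3.893 -1.601 -0.727
vertex 3.915 -1.849 -1.486
vertex 3.498 -1.196 -1.291
endloop
endfacet
facet normal -0.494 0.452 -0.743
outer loop
vertex -0.029 -2.035 3.906
vertex 1.19 -1.802 3.237
vertex -0.194 -3.613 3.055
endloop
endfacet
facet normal -0.864 -0.166 0.475
outer loop
vertex 0.73 -4.458 4.443
vertex -0.029 -2.035 3.906
vertex -0.194 -3.613 3.055
endloop
endfacet
facet normal -0.494 0.452 -0.742
outer loop
vertex -0.194 -3.613 3.055
vertex 1.19 -1.802 3.237
vertex 1.025 -3.379 2.386
endloop
endfacet
facet normal -0.091 -0.876 -0.473
outer loop
vertex 1.025 -3.379 2.386
vertex 0.73 -4.458 4.443
vertex -0.194 -3.613 3.055
endloop
endfacet
facet normal 0.092 0.877 0.473
outer loop
vertex -0.029 -2.035 3.906
vertex 2.114 -2.647 4.625
vertex 1.19 -1.802 3.237
endloop
endfacet
facet normal -0.865 -0.166 0.475
outer loop
vertex 0.895 -2.881 5.294
vertex -0.029 -2.035 3.906
vertex 0.73 -4.458 4.443
endloop
endfacet
facet normal 0.091 0.876 0.473
outer loop
vertex 0.895 -2.881 5.294
vertex 2.114 -2.647 4.625
vertex -0.029 -2.035 3.906
endloop
endfacet
facet normal 0.864 0.166 -0.475
outer loop
vertex 1.19 -1.802 3.237
vertex 2.114 -2.647 4.625
vertex 1.025 -3.379 2.386
endloop
endfacet
facet normal -0.092 -0.876 -0.473
outer loop
vertex 1.949 -4.225 3.774
vertex 0.73 -4.458 4.443
vertex 1.025 -3.379 2.386
endloop
endfacet
facet normal 0.864 0.166 -0.475
outer loop
vertex 1.025 -3.379 2.386
vertex 2.114 -2.647 4.625
vertex 1.949 -4.225 3.774
endloop
endfacet
facet normal 0.494 -0.452 0.743
outer loop
vertex 1.949 -4.225 3.774
vertex 0.895 -2.881 5.294
vertex 0.73 -4.458 4.443
endloop
endfacet
facet normal 0.494 -0.452 0.742
outer loop
vertex 2.114 -2.647 4.625
vertex 0.895 -2.881 5.294
vertex 1.949 -4.225 3.774
endloop
endfacet

endsolid


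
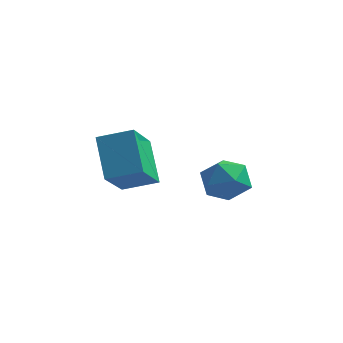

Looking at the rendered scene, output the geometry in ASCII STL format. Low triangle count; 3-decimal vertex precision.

solid 
facet normal -0.908 -0.291 -0.300
outer loop
vertex -4.711 -1.5 4.128
vertex -4.795 0.107 2.826
vertex -3.92 -2.563 2.766
endloop
endfacet
facet normal 0.041 -0.776 0.629
outer loop
vertex -2.685 -2.167 3.174
vertex -4.711 -1.5 4.128
vertex -3.92 -2.563 2.766
endloop
endfacet
facet normal -0.908 -0.291 -0.300
outer loop
vertex -3.92 -2.563 2.766
vertex -4.795 0.107 2.826
vertex -4.005 -0.955 1.464
endloop
endfacet
facet normal 0.416 -0.559 -0.717
outer loop
vertex -4.005 -0.955 1.464
vertex -2.685 -2.167 3.174
vertex -3.92 -2.563 2.766
endloop
endfacet
facet normal -0.416 0.559 0.717
outer loop
vertex -4.711 -1.5 4.128
vertex -3.56 0.503 3.234
vertex -4.795 0.107 2.826
endloop
endfacet
facet normal 0.041 -0.776 0.629
outer loop
vertex -3.475 -1.105 4.536
vertex -4.711 -1.5 4.128
vertex -2.685 -2.167 3.174
endloop
endfacet
facet normal -0.416 0.559 0.718
outer loop
vertex -3.475 -1.105 4.536
vertex -3.56 0.503 3.234
vertex -4.711 -1.5 4.128
endloop
endfacet
facet normal -0.041 0.776 -0.629
outer loop
vertex -4.795 0.107 2.826
vertex -3.56 0.503 3.234
vertex -4.005 -0.955 1.464
endloop
endfacet
facet normal 0.416 -0.559 -0.717
outer loop
vertex -2.769 -0.56 1.872
vertex -2.685 -2.167 3.174
vertex -4.005 -0.955 1.464
endloop
endfacet
facet normal -0.040 0.776 -0.629
outer loop
vertex -4.005 -0.955 1.464
vertex -3.56 0.503 3.234
vertex -2.769 -0.56 1.872
endloop
endfacet
facet normal 0.908 0.291 0.300
outer loop
vertex -2.769 -0.56 1.872
vertex -3.475 -1.105 4.536
vertex -2.685 -2.167 3.174
endloop
endfacet
facet normal 0.908 0.291 0.300
outer loop
vertex -3.56 0.503 3.234
vertex -3.475 -1.105 4.536
vertex -2.769 -0.56 1.872
endloop
endfacet
facet normal 0.011 0.308 0.951
outer loop
vertex -0.372 -0.77 3.495
vertex -0.225 -1.68 3.788
vertex 0.53 -1.107 3.594
endloop
endfacet
facet normal 0.249 0.819 0.517
outer loop
vertex -0.372 -0.77 3.495
vertex 0.53 -1.107 3.594
vertex 0.3 -0.557 2.833
endloop
endfacet
facet normal -0.264 0.964 0.043
outer loop
vertex -0.372 -0.77 3.495
vertex 0.3 -0.557 2.833
vertex -0.597 -0.79 2.555
endloop
endfacet
facet normal -0.821 0.540 0.185
outer loop
vertex -0.372 -0.77 3.495
vertex -0.597 -0.79 2.555
vertex -0.921 -1.484 3.145
endloop
endfacet
facet normal -0.652 0.135 0.746
outer loop
vertex -0.372 -0.77 3.495
vertex -0.921 -1.484 3.145
vertex -0.225 -1.68 3.788
endloop
endfacet
facet normal 0.812 0.561 0.160
outer loop
vertex 0.3 -0.557 2.833
vertex 0.53 -1.107 3.594
vertex 0.861 -1.336 2.715
endloop
endfacet
facet normal 0.425 -0.268 0.865
outer loop
vertex 0.53 -1.107 3.594
vertex -0.225 -1.68 3.788
vertex 0.537 -2.03 3.305
endloop
endfacet
facet normal -0.646 -0.546 0.533
outer loop
vertex -0.225 -1.68 3.788
vertex -0.921 -1.484 3.145
vertex -0.36 -2.263 3.027
endloop
endfacet
facet normal -0.920 0.111 -0.375
outer loop
vertex -0.921 -1.484 3.145
vertex -0.597 -0.79 2.555
vertex -0.59 -1.713 2.266
endloop
endfacet
facet normal -0.019 0.795 -0.606
outer loop
vertex -0.597 -0.79 2.555
vertex 0.3 -0.557 2.833
vertex 0.165 -1.14 2.072
endloop
endfacet
facet normal 0.821 -0.540 -0.185
outer loop
vertex 0.312 -2.05 2.365
vertex 0.861 -1.336 2.715
vertex 0.537 -2.03 3.305
endloop
endfacet
facet normal 0.264 -0.964 -0.043
outer loop
vertex 0.312 -2.05 2.365
vertex 0.537 -2.03 3.305
vertex -0.36 -2.263 3.027
endloop
endfacet
facet normal -0.249 -0.819 -0.517
outer loop
vertex 0.312 -2.05 2.365
vertex -0.36 -2.263 3.027
vertex -0.59 -1.713 2.266
endloop
endfacet
facet normal -0.011 -0.308 -0.951
outer loop
vertex 0.312 -2.05 2.365
vertex -0.59 -1.713 2.266
vertex 0.165 -1.14 2.072
endloop
endfacet
facet normal 0.652 -0.135 -0.746
outer loop
vertex 0.312 -2.05 2.365
vertex 0.165 -1.14 2.072
vertex 0.861 -1.336 2.715
endloop
endfacet
facet normal 0.920 -0.111 0.375
outer loop
vertex 0.537 -2.03 3.305
vertex 0.861 -1.336 2.715
vertex 0.53 -1.107 3.594
endloop
endfacet
facet normal 0.019 -0.795 0.606
outer loop
vertex -0.36 -2.263 3.027
vertex 0.537 -2.03 3.305
vertex -0.225 -1.68 3.788
endloop
endfacet
facet normal -0.812 -0.561 -0.160
outer loop
vertex -0.59 -1.713 2.266
vertex -0.36 -2.263 3.027
vertex -0.921 -1.484 3.145
endloop
endfacet
facet normal -0.425 0.268 -0.865
outer loop
vertex 0.165 -1.14 2.072
vertex -0.59 -1.713 2.266
vertex -0.597 -0.79 2.555
endloop
endfacet
facet normal 0.646 0.546 -0.533
outer loop
vertex 0.861 -1.336 2.715
vertex 0.165 -1.14 2.072
vertex 0.3 -0.557 2.833
endloop
endfacet

endsolid


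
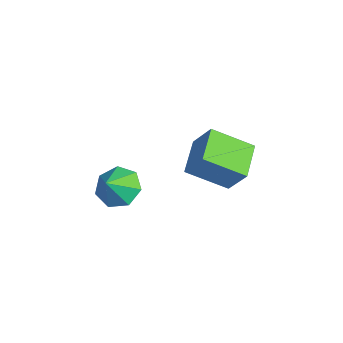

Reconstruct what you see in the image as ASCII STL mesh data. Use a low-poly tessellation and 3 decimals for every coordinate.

solid 
facet normal -0.548 0.491 -0.677
outer loop
vertex 2.879 -1.469 0.631
vertex 2.342 -2.275 0.481
vertex 2.193 -1.553 1.126
endloop
endfacet
facet normal 0.511 0.376 0.773
outer loop
vertex 2.879 -1.469 0.631
vertex 2.193 -1.553 1.126
vertex 2.958 -2.825 1.239
endloop
endfacet
facet normal -0.550 0.491 -0.676
outer loop
vertex 2.193 -1.553 1.126
vertex 2.342 -2.275 0.481
vertex 1.62 -2.181 1.136
endloop
endfacet
facet normal -0.048 0.060 0.997
outer loop
vertex 2.193 -1.553 1.126
vertex 1.62 -2.181 1.136
vertex 2.958 -2.825 1.239
endloop
endfacet
facet normal -0.550 0.490 -0.676
outer loop
vertex 1.62 -2.181 1.136
vertex 2.342 -2.275 0.481
vertex 1.591 -2.88 0.653
endloop
endfacet
facet normal -0.316 -0.530 0.787
outer loop
vertex 1.62 -2.181 1.136
vertex 1.591 -2.88 0.653
vertex 2.958 -2.825 1.239
endloop
endfacet
facet normal -0.550 0.490 -0.677
outer loop
vertex 1.591 -2.88 0.653
vertex 2.342 -2.275 0.481
vertex 2.128 -3.124 0.04
endloop
endfacet
facet normal -0.090 -0.950 0.299
outer loop
vertex 1.591 -2.88 0.653
vertex 2.128 -3.124 0.04
vertex 2.958 -2.825 1.239
endloop
endfacet
facet normal -0.549 0.490 -0.677
outer loop
vertex 2.128 -3.124 0.04
vertex 2.342 -2.275 0.481
vertex 2.826 -2.728 -0.24
endloop
endfacet
facet normal 0.461 -0.882 -0.099
outer loop
vertex 2.128 -3.124 0.04
vertex 2.826 -2.728 -0.24
vertex 2.958 -2.825 1.239
endloop
endfacet
facet normal -0.549 0.491 -0.677
outer loop
vertex 2.826 -2.728 -0.24
vertex 2.342 -2.275 0.481
vertex 3.161 -1.992 0.022
endloop
endfacet
facet normal 0.919 -0.380 -0.107
outer loop
vertex 2.826 -2.728 -0.24
vertex 3.161 -1.992 0.022
vertex 2.958 -2.825 1.239
endloop
endfacet
facet normal -0.549 0.491 -0.676
outer loop
vertex 3.161 -1.992 0.022
vertex 2.342 -2.275 0.481
vertex 2.879 -1.469 0.631
endloop
endfacet
facet normal 0.942 0.181 0.281
outer loop
vertex 3.161 -1.992 0.022
vertex 2.879 -1.469 0.631
vertex 2.958 -2.825 1.239
endloop
endfacet
facet normal -0.476 -0.383 -0.792
outer loop
vertex 1.474 0.417 0.375
vertex -0.034 1.038 0.981
vertex 1.769 2.095 -0.613
endloop
endfacet
facet normal 0.867 -0.357 -0.348
outer loop
vertex 2.474 2.662 0.559
vertex 1.474 0.417 0.375
vertex 1.769 2.095 -0.613
endloop
endfacet
facet normal -0.476 -0.382 -0.792
outer loop
vertex 1.769 2.095 -0.613
vertex -0.034 1.038 0.981
vertex 0.261 2.717 -0.007
endloop
endfacet
facet normal 0.150 0.852 -0.502
outer loop
vertex 0.261 2.717 -0.007
vertex 2.474 2.662 0.559
vertex 1.769 2.095 -0.613
endloop
endfacet
facet normal -0.149 -0.852 0.502
outer loop
vertex 1.474 0.417 0.375
vertex 0.671 1.605 2.153
vertex -0.034 1.038 0.981
endloop
endfacet
facet normal 0.866 -0.357 -0.349
outer loop
vertex 2.179 0.983 1.547
vertex 1.474 0.417 0.375
vertex 2.474 2.662 0.559
endloop
endfacet
facet normal -0.150 -0.852 0.502
outer loop
vertex 2.179 0.983 1.547
vertex 0.671 1.605 2.153
vertex 1.474 0.417 0.375
endloop
endfacet
facet normal -0.867 0.357 0.348
outer loop
vertex -0.034 1.038 0.981
vertex 0.671 1.605 2.153
vertex 0.261 2.717 -0.007
endloop
endfacet
facet normal 0.149 0.852 -0.501
outer loop
vertex 0.966 3.283 1.165
vertex 2.474 2.662 0.559
vertex 0.261 2.717 -0.007
endloop
endfacet
facet normal -0.866 0.358 0.349
outer loop
vertex 0.261 2.717 -0.007
vertex 0.671 1.605 2.153
vertex 0.966 3.283 1.165
endloop
endfacet
facet normal 0.476 0.382 0.792
outer loop
vertex 0.966 3.283 1.165
vertex 2.179 0.983 1.547
vertex 2.474 2.662 0.559
endloop
endfacet
facet normal 0.476 0.383 0.792
outer loop
vertex 0.671 1.605 2.153
vertex 2.179 0.983 1.547
vertex 0.966 3.283 1.165
endloop
endfacet

endsolid


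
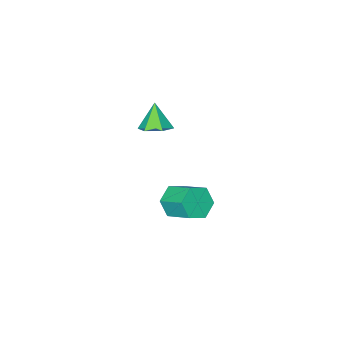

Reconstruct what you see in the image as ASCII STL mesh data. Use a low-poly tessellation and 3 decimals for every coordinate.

solid 
facet normal 0.079 -0.871 -0.485
outer loop
vertex 3.165 -1.43 -2.833
vertex 2.412 -1.738 -2.403
vertex 2.336 -1.297 -3.207
endloop
endfacet
facet normal 0.425 0.470 -0.774
outer loop
vertex 3.165 -1.43 -2.833
vertex 2.336 -1.297 -3.207
vertex 3.041 -0.054 -2.066
endloop
endfacet
facet normal 0.425 0.469 -0.774
outer loop
vertex 3.041 -0.054 -2.066
vertex 2.336 -1.297 -3.207
vertex 2.211 0.079 -2.441
endloop
endfacet
facet normal -0.080 0.871 0.485
outer loop
vertex 3.041 -0.054 -2.066
vertex 2.211 0.079 -2.441
vertex 2.288 -0.362 -1.637
endloop
endfacet
facet normal 0.079 -0.871 -0.485
outer loop
vertex 2.336 -1.297 -3.207
vertex 2.412 -1.738 -2.403
vertex 1.583 -1.605 -2.777
endloop
endfacet
facet normal -0.569 0.360 -0.739
outer loop
vertex 2.336 -1.297 -3.207
vertex 1.583 -1.605 -2.777
vertex 2.211 0.079 -2.441
endloop
endfacet
facet normal -0.569 0.360 -0.739
outer loop
vertex 2.211 0.079 -2.441
vertex 1.583 -1.605 -2.777
vertex 1.458 -0.229 -2.011
endloop
endfacet
facet normal -0.079 0.871 0.485
outer loop
vertex 2.211 0.079 -2.441
vertex 1.458 -0.229 -2.011
vertex 2.288 -0.362 -1.637
endloop
endfacet
facet normal 0.079 -0.871 -0.486
outer loop
vertex 1.583 -1.605 -2.777
vertex 2.412 -1.738 -2.403
vertex 1.659 -2.046 -1.974
endloop
endfacet
facet normal -0.993 -0.109 0.034
outer loop
vertex 1.583 -1.605 -2.777
vertex 1.659 -2.046 -1.974
vertex 1.458 -0.229 -2.011
endloop
endfacet
facet normal -0.993 -0.109 0.035
outer loop
vertex 1.458 -0.229 -2.011
vertex 1.659 -2.046 -1.974
vertex 1.535 -0.67 -1.207
endloop
endfacet
facet normal -0.079 0.871 0.485
outer loop
vertex 1.458 -0.229 -2.011
vertex 1.535 -0.67 -1.207
vertex 2.288 -0.362 -1.637
endloop
endfacet
facet normal 0.080 -0.871 -0.485
outer loop
vertex 1.659 -2.046 -1.974
vertex 2.412 -1.738 -2.403
vertex 2.489 -2.179 -1.599
endloop
endfacet
facet normal -0.425 -0.470 0.774
outer loop
vertex 1.659 -2.046 -1.974
vertex 2.489 -2.179 -1.599
vertex 1.535 -0.67 -1.207
endloop
endfacet
facet normal -0.425 -0.470 0.774
outer loop
vertex 1.535 -0.67 -1.207
vertex 2.489 -2.179 -1.599
vertex 2.364 -0.803 -0.833
endloop
endfacet
facet normal -0.079 0.871 0.485
outer loop
vertex 1.535 -0.67 -1.207
vertex 2.364 -0.803 -0.833
vertex 2.288 -0.362 -1.637
endloop
endfacet
facet normal 0.079 -0.871 -0.485
outer loop
vertex 2.489 -2.179 -1.599
vertex 2.412 -1.738 -2.403
vertex 3.242 -1.871 -2.029
endloop
endfacet
facet normal 0.569 -0.360 0.739
outer loop
vertex 2.489 -2.179 -1.599
vertex 3.242 -1.871 -2.029
vertex 2.364 -0.803 -0.833
endloop
endfacet
facet normal 0.569 -0.360 0.739
outer loop
vertex 2.364 -0.803 -0.833
vertex 3.242 -1.871 -2.029
vertex 3.117 -0.495 -1.263
endloop
endfacet
facet normal -0.079 0.871 0.485
outer loop
vertex 2.364 -0.803 -0.833
vertex 3.117 -0.495 -1.263
vertex 2.288 -0.362 -1.637
endloop
endfacet
facet normal 0.079 -0.871 -0.485
outer loop
vertex 3.242 -1.871 -2.029
vertex 2.412 -1.738 -2.403
vertex 3.165 -1.43 -2.833
endloop
endfacet
facet normal 0.993 0.110 -0.035
outer loop
vertex 3.242 -1.871 -2.029
vertex 3.165 -1.43 -2.833
vertex 3.117 -0.495 -1.263
endloop
endfacet
facet normal 0.993 0.109 -0.034
outer loop
vertex 3.117 -0.495 -1.263
vertex 3.165 -1.43 -2.833
vertex 3.041 -0.054 -2.066
endloop
endfacet
facet normal -0.079 0.871 0.486
outer loop
vertex 3.117 -0.495 -1.263
vertex 3.041 -0.054 -2.066
vertex 2.288 -0.362 -1.637
endloop
endfacet
facet normal 0.269 0.393 -0.880
outer loop
vertex 4.024 -1.933 3.245
vertex 3.285 -2.059 2.963
vertex 3.463 -1.368 3.326
endloop
endfacet
facet normal 0.470 0.350 0.810
outer loop
vertex 4.024 -1.933 3.245
vertex 3.463 -1.368 3.326
vertex 2.915 -2.601 4.177
endloop
endfacet
facet normal 0.269 0.393 -0.879
outer loop
vertex 3.463 -1.368 3.326
vertex 3.285 -2.059 2.963
vertex 2.725 -1.494 3.044
endloop
endfacet
facet normal -0.368 0.633 0.681
outer loop
vertex 3.463 -1.368 3.326
vertex 2.725 -1.494 3.044
vertex 2.915 -2.601 4.177
endloop
endfacet
facet normal 0.269 0.393 -0.879
outer loop
vertex 2.725 -1.494 3.044
vertex 3.285 -2.059 2.963
vertex 2.547 -2.185 2.681
endloop
endfacet
facet normal -0.958 0.107 0.266
outer loop
vertex 2.725 -1.494 3.044
vertex 2.547 -2.185 2.681
vertex 2.915 -2.601 4.177
endloop
endfacet
facet normal 0.269 0.392 -0.880
outer loop
vertex 2.547 -2.185 2.681
vertex 3.285 -2.059 2.963
vertex 3.108 -2.75 2.601
endloop
endfacet
facet normal -0.711 -0.703 -0.021
outer loop
vertex 2.547 -2.185 2.681
vertex 3.108 -2.75 2.601
vertex 2.915 -2.601 4.177
endloop
endfacet
facet normal 0.268 0.392 -0.880
outer loop
vertex 3.108 -2.75 2.601
vertex 3.285 -2.059 2.963
vertex 3.846 -2.624 2.882
endloop
endfacet
facet normal 0.127 -0.986 0.109
outer loop
vertex 3.108 -2.75 2.601
vertex 3.846 -2.624 2.882
vertex 2.915 -2.601 4.177
endloop
endfacet
facet normal 0.269 0.393 -0.880
outer loop
vertex 3.846 -2.624 2.882
vertex 3.285 -2.059 2.963
vertex 4.024 -1.933 3.245
endloop
endfacet
facet normal 0.717 -0.460 0.524
outer loop
vertex 3.846 -2.624 2.882
vertex 4.024 -1.933 3.245
vertex 2.915 -2.601 4.177
endloop
endfacet

endsolid


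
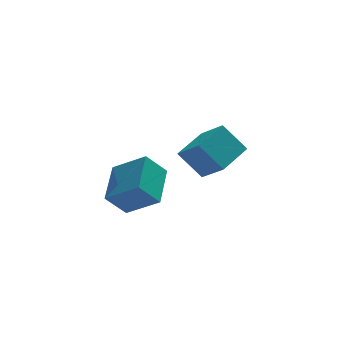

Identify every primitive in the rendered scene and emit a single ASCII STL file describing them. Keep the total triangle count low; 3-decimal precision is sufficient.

solid 
facet normal -0.729 -0.635 -0.255
outer loop
vertex 0.179 -0.243 -0.443
vertex -0.491 0.956 -1.512
vertex 1.157 -0.848 -1.736
endloop
endfacet
facet normal 0.385 -0.690 0.614
outer loop
vertex 2.551 0.364 -1.248
vertex 0.179 -0.243 -0.443
vertex 1.157 -0.848 -1.736
endloop
endfacet
facet normal -0.729 -0.635 -0.256
outer loop
vertex 1.157 -0.848 -1.736
vertex -0.491 0.956 -1.512
vertex 0.488 0.351 -2.804
endloop
endfacet
facet normal 0.566 -0.350 -0.747
outer loop
vertex 0.488 0.351 -2.804
vertex 2.551 0.364 -1.248
vertex 1.157 -0.848 -1.736
endloop
endfacet
facet normal -0.566 0.350 0.747
outer loop
vertex 0.179 -0.243 -0.443
vertex 0.903 2.168 -1.024
vertex -0.491 0.956 -1.512
endloop
endfacet
facet normal 0.385 -0.689 0.614
outer loop
vertex 1.572 0.969 0.044
vertex 0.179 -0.243 -0.443
vertex 2.551 0.364 -1.248
endloop
endfacet
facet normal -0.565 0.350 0.747
outer loop
vertex 1.572 0.969 0.044
vertex 0.903 2.168 -1.024
vertex 0.179 -0.243 -0.443
endloop
endfacet
facet normal -0.384 0.689 -0.614
outer loop
vertex -0.491 0.956 -1.512
vertex 0.903 2.168 -1.024
vertex 0.488 0.351 -2.804
endloop
endfacet
facet normal 0.566 -0.350 -0.747
outer loop
vertex 1.881 1.563 -2.317
vertex 2.551 0.364 -1.248
vertex 0.488 0.351 -2.804
endloop
endfacet
facet normal -0.385 0.689 -0.614
outer loop
vertex 0.488 0.351 -2.804
vertex 0.903 2.168 -1.024
vertex 1.881 1.563 -2.317
endloop
endfacet
facet normal 0.729 0.635 0.255
outer loop
vertex 1.881 1.563 -2.317
vertex 1.572 0.969 0.044
vertex 2.551 0.364 -1.248
endloop
endfacet
facet normal 0.730 0.634 0.255
outer loop
vertex 0.903 2.168 -1.024
vertex 1.572 0.969 0.044
vertex 1.881 1.563 -2.317
endloop
endfacet
facet normal -0.656 -0.064 0.752
outer loop
vertex -3.434 -4.711 -0.079
vertex -2.733 -2.886 0.687
vertex -4.686 -3.803 -1.095
endloop
endfacet
facet normal -0.334 -0.869 -0.365
outer loop
vertex -3.767 -3.714 -2.147
vertex -3.434 -4.711 -0.079
vertex -4.686 -3.803 -1.095
endloop
endfacet
facet normal -0.656 -0.064 0.752
outer loop
vertex -4.686 -3.803 -1.095
vertex -2.733 -2.886 0.687
vertex -3.985 -1.978 -0.328
endloop
endfacet
facet normal -0.676 0.491 -0.549
outer loop
vertex -3.985 -1.978 -0.328
vertex -3.767 -3.714 -2.147
vertex -4.686 -3.803 -1.095
endloop
endfacet
facet normal 0.676 -0.490 0.549
outer loop
vertex -3.434 -4.711 -0.079
vertex -1.814 -2.797 -0.365
vertex -2.733 -2.886 0.687
endloop
endfacet
facet normal -0.334 -0.869 -0.365
outer loop
vertex -2.515 -4.622 -1.132
vertex -3.434 -4.711 -0.079
vertex -3.767 -3.714 -2.147
endloop
endfacet
facet normal 0.677 -0.491 0.549
outer loop
vertex -2.515 -4.622 -1.132
vertex -1.814 -2.797 -0.365
vertex -3.434 -4.711 -0.079
endloop
endfacet
facet normal 0.334 0.869 0.365
outer loop
vertex -2.733 -2.886 0.687
vertex -1.814 -2.797 -0.365
vertex -3.985 -1.978 -0.328
endloop
endfacet
facet normal -0.677 0.490 -0.549
outer loop
vertex -3.066 -1.889 -1.381
vertex -3.767 -3.714 -2.147
vertex -3.985 -1.978 -0.328
endloop
endfacet
facet normal 0.334 0.869 0.365
outer loop
vertex -3.985 -1.978 -0.328
vertex -1.814 -2.797 -0.365
vertex -3.066 -1.889 -1.381
endloop
endfacet
facet normal 0.656 0.064 -0.752
outer loop
vertex -3.066 -1.889 -1.381
vertex -2.515 -4.622 -1.132
vertex -3.767 -3.714 -2.147
endloop
endfacet
facet normal 0.656 0.064 -0.752
outer loop
vertex -1.814 -2.797 -0.365
vertex -2.515 -4.622 -1.132
vertex -3.066 -1.889 -1.381
endloop
endfacet

endsolid


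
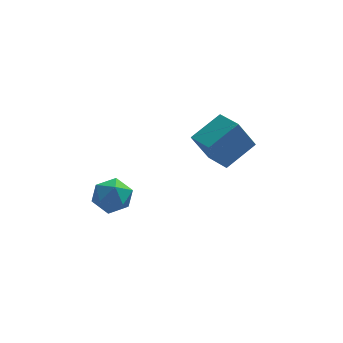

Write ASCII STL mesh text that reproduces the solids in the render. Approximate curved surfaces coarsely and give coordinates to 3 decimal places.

solid 
facet normal -0.426 0.692 0.583
outer loop
vertex -2.331 -0.765 3.911
vertex -2.592 -1.532 4.63
vertex -1.644 -1.015 4.71
endloop
endfacet
facet normal 0.112 0.972 0.208
outer loop
vertex -2.331 -0.765 3.911
vertex -1.644 -1.015 4.71
vertex -1.27 -0.844 3.708
endloop
endfacet
facet normal -0.028 0.874 -0.485
outer loop
vertex -2.331 -0.765 3.911
vertex -1.27 -0.844 3.708
vertex -1.988 -1.255 3.009
endloop
endfacet
facet normal -0.653 0.533 -0.538
outer loop
vertex -2.331 -0.765 3.911
vertex -1.988 -1.255 3.009
vertex -2.805 -1.681 3.579
endloop
endfacet
facet normal -0.899 0.421 0.123
outer loop
vertex -2.331 -0.765 3.911
vertex -2.805 -1.681 3.579
vertex -2.592 -1.532 4.63
endloop
endfacet
facet normal 0.704 0.608 0.367
outer loop
vertex -1.27 -0.844 3.708
vertex -1.644 -1.015 4.71
vertex -0.875 -1.659 4.301
endloop
endfacet
facet normal -0.166 0.154 0.974
outer loop
vertex -1.644 -1.015 4.71
vertex -2.592 -1.532 4.63
vertex -1.692 -2.085 4.871
endloop
endfacet
facet normal -0.931 -0.285 0.229
outer loop
vertex -2.592 -1.532 4.63
vertex -2.805 -1.681 3.579
vertex -2.41 -2.496 4.172
endloop
endfacet
facet normal -0.533 -0.103 -0.840
outer loop
vertex -2.805 -1.681 3.579
vertex -1.988 -1.255 3.009
vertex -2.036 -2.325 3.17
endloop
endfacet
facet normal 0.478 0.449 -0.755
outer loop
vertex -1.988 -1.255 3.009
vertex -1.27 -0.844 3.708
vertex -1.088 -1.808 3.25
endloop
endfacet
facet normal 0.653 -0.533 0.538
outer loop
vertex -1.349 -2.575 3.969
vertex -0.875 -1.659 4.301
vertex -1.692 -2.085 4.871
endloop
endfacet
facet normal 0.028 -0.874 0.485
outer loop
vertex -1.349 -2.575 3.969
vertex -1.692 -2.085 4.871
vertex -2.41 -2.496 4.172
endloop
endfacet
facet normal -0.112 -0.972 -0.208
outer loop
vertex -1.349 -2.575 3.969
vertex -2.41 -2.496 4.172
vertex -2.036 -2.325 3.17
endloop
endfacet
facet normal 0.426 -0.692 -0.583
outer loop
vertex -1.349 -2.575 3.969
vertex -2.036 -2.325 3.17
vertex -1.088 -1.808 3.25
endloop
endfacet
facet normal 0.899 -0.421 -0.123
outer loop
vertex -1.349 -2.575 3.969
vertex -1.088 -1.808 3.25
vertex -0.875 -1.659 4.301
endloop
endfacet
facet normal 0.533 0.103 0.840
outer loop
vertex -1.692 -2.085 4.871
vertex -0.875 -1.659 4.301
vertex -1.644 -1.015 4.71
endloop
endfacet
facet normal -0.478 -0.449 0.755
outer loop
vertex -2.41 -2.496 4.172
vertex -1.692 -2.085 4.871
vertex -2.592 -1.532 4.63
endloop
endfacet
facet normal -0.704 -0.608 -0.367
outer loop
vertex -2.036 -2.325 3.17
vertex -2.41 -2.496 4.172
vertex -2.805 -1.681 3.579
endloop
endfacet
facet normal 0.166 -0.154 -0.974
outer loop
vertex -1.088 -1.808 3.25
vertex -2.036 -2.325 3.17
vertex -1.988 -1.255 3.009
endloop
endfacet
facet normal 0.931 0.285 -0.229
outer loop
vertex -0.875 -1.659 4.301
vertex -1.088 -1.808 3.25
vertex -1.27 -0.844 3.708
endloop
endfacet
facet normal -0.516 0.848 -0.117
outer loop
vertex 2.072 3.925 3.99
vertex 3.577 4.973 4.95
vertex 2.982 4.236 2.225
endloop
endfacet
facet normal -0.727 -0.506 -0.464
outer loop
vertex 3.803 2.887 2.41
vertex 2.072 3.925 3.99
vertex 2.982 4.236 2.225
endloop
endfacet
facet normal -0.516 0.848 -0.117
outer loop
vertex 2.982 4.236 2.225
vertex 3.577 4.973 4.95
vertex 4.487 5.284 3.185
endloop
endfacet
facet normal 0.452 0.155 -0.878
outer loop
vertex 4.487 5.284 3.185
vertex 3.803 2.887 2.41
vertex 2.982 4.236 2.225
endloop
endfacet
facet normal -0.452 -0.155 0.878
outer loop
vertex 2.072 3.925 3.99
vertex 4.398 3.624 5.135
vertex 3.577 4.973 4.95
endloop
endfacet
facet normal -0.727 -0.506 -0.464
outer loop
vertex 2.893 2.576 4.175
vertex 2.072 3.925 3.99
vertex 3.803 2.887 2.41
endloop
endfacet
facet normal -0.452 -0.155 0.878
outer loop
vertex 2.893 2.576 4.175
vertex 4.398 3.624 5.135
vertex 2.072 3.925 3.99
endloop
endfacet
facet normal 0.727 0.506 0.464
outer loop
vertex 3.577 4.973 4.95
vertex 4.398 3.624 5.135
vertex 4.487 5.284 3.185
endloop
endfacet
facet normal 0.452 0.155 -0.878
outer loop
vertex 5.308 3.935 3.37
vertex 3.803 2.887 2.41
vertex 4.487 5.284 3.185
endloop
endfacet
facet normal 0.727 0.506 0.464
outer loop
vertex 4.487 5.284 3.185
vertex 4.398 3.624 5.135
vertex 5.308 3.935 3.37
endloop
endfacet
facet normal 0.516 -0.848 0.117
outer loop
vertex 5.308 3.935 3.37
vertex 2.893 2.576 4.175
vertex 3.803 2.887 2.41
endloop
endfacet
facet normal 0.516 -0.848 0.117
outer loop
vertex 4.398 3.624 5.135
vertex 2.893 2.576 4.175
vertex 5.308 3.935 3.37
endloop
endfacet

endsolid


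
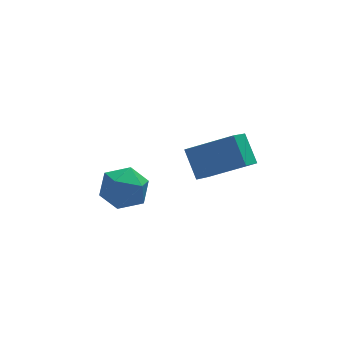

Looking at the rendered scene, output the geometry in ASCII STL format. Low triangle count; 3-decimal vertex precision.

solid 
facet normal -0.566 -0.635 0.525
outer loop
vertex 1.765 -1.48 -0.874
vertex 1.581 -0.457 0.165
vertex 0.013 -0.762 -1.892
endloop
endfacet
facet normal 0.126 -0.696 -0.707
outer loop
vertex 0.759 0.077 -2.585
vertex 1.765 -1.48 -0.874
vertex 0.013 -0.762 -1.892
endloop
endfacet
facet normal -0.565 -0.636 0.525
outer loop
vertex 0.013 -0.762 -1.892
vertex 1.581 -0.457 0.165
vertex -0.172 0.261 -0.852
endloop
endfacet
facet normal -0.815 0.334 -0.473
outer loop
vertex -0.172 0.261 -0.852
vertex 0.759 0.077 -2.585
vertex 0.013 -0.762 -1.892
endloop
endfacet
facet normal 0.815 -0.334 0.473
outer loop
vertex 1.765 -1.48 -0.874
vertex 2.327 0.382 -0.528
vertex 1.581 -0.457 0.165
endloop
endfacet
facet normal 0.125 -0.696 -0.707
outer loop
vertex 2.512 -0.641 -1.568
vertex 1.765 -1.48 -0.874
vertex 0.759 0.077 -2.585
endloop
endfacet
facet normal 0.815 -0.334 0.474
outer loop
vertex 2.512 -0.641 -1.568
vertex 2.327 0.382 -0.528
vertex 1.765 -1.48 -0.874
endloop
endfacet
facet normal -0.125 0.696 0.707
outer loop
vertex 1.581 -0.457 0.165
vertex 2.327 0.382 -0.528
vertex -0.172 0.261 -0.852
endloop
endfacet
facet normal -0.815 0.334 -0.473
outer loop
vertex 0.575 1.1 -1.546
vertex 0.759 0.077 -2.585
vertex -0.172 0.261 -0.852
endloop
endfacet
facet normal -0.125 0.696 0.707
outer loop
vertex -0.172 0.261 -0.852
vertex 2.327 0.382 -0.528
vertex 0.575 1.1 -1.546
endloop
endfacet
facet normal 0.565 0.636 -0.526
outer loop
vertex 0.575 1.1 -1.546
vertex 2.512 -0.641 -1.568
vertex 0.759 0.077 -2.585
endloop
endfacet
facet normal 0.566 0.636 -0.525
outer loop
vertex 2.327 0.382 -0.528
vertex 2.512 -0.641 -1.568
vertex 0.575 1.1 -1.546
endloop
endfacet
facet normal 0.102 0.836 -0.540
outer loop
vertex -2.467 -0.66 -2.316
vertex -3.457 -0.357 -2.034
vertex -2.617 -0.071 -1.432
endloop
endfacet
facet normal 0.734 0.616 -0.286
outer loop
vertex -2.467 -0.66 -2.316
vertex -2.617 -0.071 -1.432
vertex -1.924 -0.89 -1.42
endloop
endfacet
facet normal 0.849 -0.045 -0.526
outer loop
vertex -2.467 -0.66 -2.316
vertex -1.924 -0.89 -1.42
vertex -2.335 -1.681 -2.015
endloop
endfacet
facet normal 0.290 -0.236 -0.928
outer loop
vertex -2.467 -0.66 -2.316
vertex -2.335 -1.681 -2.015
vertex -3.283 -1.351 -2.395
endloop
endfacet
facet normal -0.172 0.310 -0.935
outer loop
vertex -2.467 -0.66 -2.316
vertex -3.283 -1.351 -2.395
vertex -3.457 -0.357 -2.034
endloop
endfacet
facet normal 0.688 0.588 0.425
outer loop
vertex -1.924 -0.89 -1.42
vertex -2.617 -0.071 -1.432
vertex -2.577 -0.729 -0.585
endloop
endfacet
facet normal -0.332 0.943 0.016
outer loop
vertex -2.617 -0.071 -1.432
vertex -3.457 -0.357 -2.034
vertex -3.525 -0.399 -0.965
endloop
endfacet
facet normal -0.776 0.091 -0.624
outer loop
vertex -3.457 -0.357 -2.034
vertex -3.283 -1.351 -2.395
vertex -3.936 -1.19 -1.56
endloop
endfacet
facet normal -0.030 -0.790 -0.612
outer loop
vertex -3.283 -1.351 -2.395
vertex -2.335 -1.681 -2.015
vertex -3.243 -2.009 -1.548
endloop
endfacet
facet normal 0.875 -0.482 0.037
outer loop
vertex -2.335 -1.681 -2.015
vertex -1.924 -0.89 -1.42
vertex -2.403 -1.723 -0.946
endloop
endfacet
facet normal -0.290 0.236 0.928
outer loop
vertex -3.393 -1.42 -0.664
vertex -2.577 -0.729 -0.585
vertex -3.525 -0.399 -0.965
endloop
endfacet
facet normal -0.849 0.045 0.526
outer loop
vertex -3.393 -1.42 -0.664
vertex -3.525 -0.399 -0.965
vertex -3.936 -1.19 -1.56
endloop
endfacet
facet normal -0.734 -0.616 0.286
outer loop
vertex -3.393 -1.42 -0.664
vertex -3.936 -1.19 -1.56
vertex -3.243 -2.009 -1.548
endloop
endfacet
facet normal -0.102 -0.836 0.540
outer loop
vertex -3.393 -1.42 -0.664
vertex -3.243 -2.009 -1.548
vertex -2.403 -1.723 -0.946
endloop
endfacet
facet normal 0.172 -0.310 0.935
outer loop
vertex -3.393 -1.42 -0.664
vertex -2.403 -1.723 -0.946
vertex -2.577 -0.729 -0.585
endloop
endfacet
facet normal 0.030 0.790 0.612
outer loop
vertex -3.525 -0.399 -0.965
vertex -2.577 -0.729 -0.585
vertex -2.617 -0.071 -1.432
endloop
endfacet
facet normal -0.875 0.482 -0.037
outer loop
vertex -3.936 -1.19 -1.56
vertex -3.525 -0.399 -0.965
vertex -3.457 -0.357 -2.034
endloop
endfacet
facet normal -0.688 -0.588 -0.425
outer loop
vertex -3.243 -2.009 -1.548
vertex -3.936 -1.19 -1.56
vertex -3.283 -1.351 -2.395
endloop
endfacet
facet normal 0.332 -0.943 -0.016
outer loop
vertex -2.403 -1.723 -0.946
vertex -3.243 -2.009 -1.548
vertex -2.335 -1.681 -2.015
endloop
endfacet
facet normal 0.776 -0.091 0.624
outer loop
vertex -2.577 -0.729 -0.585
vertex -2.403 -1.723 -0.946
vertex -1.924 -0.89 -1.42
endloop
endfacet

endsolid


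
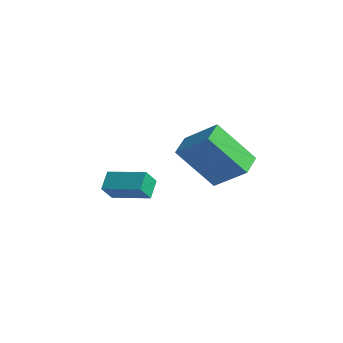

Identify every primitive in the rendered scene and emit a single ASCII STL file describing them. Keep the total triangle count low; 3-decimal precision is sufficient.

solid 
facet normal -0.674 -0.144 0.725
outer loop
vertex 3.18 -3.785 5.098
vertex 3.058 -2.896 5.161
vertex 1.989 -3.87 3.974
endloop
endfacet
facet normal 0.137 -0.988 -0.070
outer loop
vertex 3.322 -3.584 2.539
vertex 3.18 -3.785 5.098
vertex 1.989 -3.87 3.974
endloop
endfacet
facet normal -0.673 -0.144 0.725
outer loop
vertex 1.989 -3.87 3.974
vertex 3.058 -2.896 5.161
vertex 1.866 -2.98 4.037
endloop
endfacet
facet normal -0.726 -0.052 -0.685
outer loop
vertex 1.866 -2.98 4.037
vertex 3.322 -3.584 2.539
vertex 1.989 -3.87 3.974
endloop
endfacet
facet normal 0.727 0.051 0.685
outer loop
vertex 3.18 -3.785 5.098
vertex 4.391 -2.61 3.726
vertex 3.058 -2.896 5.161
endloop
endfacet
facet normal 0.136 -0.988 -0.070
outer loop
vertex 4.514 -3.5 3.663
vertex 3.18 -3.785 5.098
vertex 3.322 -3.584 2.539
endloop
endfacet
facet normal 0.726 0.052 0.685
outer loop
vertex 4.514 -3.5 3.663
vertex 4.391 -2.61 3.726
vertex 3.18 -3.785 5.098
endloop
endfacet
facet normal -0.136 0.988 0.071
outer loop
vertex 3.058 -2.896 5.161
vertex 4.391 -2.61 3.726
vertex 1.866 -2.98 4.037
endloop
endfacet
facet normal -0.726 -0.051 -0.685
outer loop
vertex 3.2 -2.695 2.602
vertex 3.322 -3.584 2.539
vertex 1.866 -2.98 4.037
endloop
endfacet
facet normal -0.136 0.988 0.070
outer loop
vertex 1.866 -2.98 4.037
vertex 4.391 -2.61 3.726
vertex 3.2 -2.695 2.602
endloop
endfacet
facet normal 0.674 0.144 -0.725
outer loop
vertex 3.2 -2.695 2.602
vertex 4.514 -3.5 3.663
vertex 3.322 -3.584 2.539
endloop
endfacet
facet normal 0.674 0.144 -0.725
outer loop
vertex 4.391 -2.61 3.726
vertex 4.514 -3.5 3.663
vertex 3.2 -2.695 2.602
endloop
endfacet
facet normal -0.947 -0.082 -0.312
outer loop
vertex -1.051 -3.726 0.662
vertex -1.228 -3.005 1.01
vertex -0.857 -3.346 -0.026
endloop
endfacet
facet normal 0.216 -0.879 -0.425
outer loop
vertex 0.648 -3.215 0.47
vertex -1.051 -3.726 0.662
vertex -0.857 -3.346 -0.026
endloop
endfacet
facet normal -0.947 -0.082 -0.312
outer loop
vertex -0.857 -3.346 -0.026
vertex -1.228 -3.005 1.01
vertex -1.034 -2.625 0.322
endloop
endfacet
facet normal 0.239 0.469 -0.850
outer loop
vertex -1.034 -2.625 0.322
vertex 0.648 -3.215 0.47
vertex -0.857 -3.346 -0.026
endloop
endfacet
facet normal -0.239 -0.469 0.850
outer loop
vertex -1.051 -3.726 0.662
vertex 0.277 -2.874 1.506
vertex -1.228 -3.005 1.01
endloop
endfacet
facet normal 0.216 -0.879 -0.425
outer loop
vertex 0.454 -3.595 1.158
vertex -1.051 -3.726 0.662
vertex 0.648 -3.215 0.47
endloop
endfacet
facet normal -0.239 -0.469 0.850
outer loop
vertex 0.454 -3.595 1.158
vertex 0.277 -2.874 1.506
vertex -1.051 -3.726 0.662
endloop
endfacet
facet normal -0.216 0.879 0.425
outer loop
vertex -1.228 -3.005 1.01
vertex 0.277 -2.874 1.506
vertex -1.034 -2.625 0.322
endloop
endfacet
facet normal 0.239 0.469 -0.850
outer loop
vertex 0.471 -2.494 0.818
vertex 0.648 -3.215 0.47
vertex -1.034 -2.625 0.322
endloop
endfacet
facet normal -0.216 0.879 0.425
outer loop
vertex -1.034 -2.625 0.322
vertex 0.277 -2.874 1.506
vertex 0.471 -2.494 0.818
endloop
endfacet
facet normal 0.947 0.082 0.312
outer loop
vertex 0.471 -2.494 0.818
vertex 0.454 -3.595 1.158
vertex 0.648 -3.215 0.47
endloop
endfacet
facet normal 0.947 0.082 0.312
outer loop
vertex 0.277 -2.874 1.506
vertex 0.454 -3.595 1.158
vertex 0.471 -2.494 0.818
endloop
endfacet

endsolid
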